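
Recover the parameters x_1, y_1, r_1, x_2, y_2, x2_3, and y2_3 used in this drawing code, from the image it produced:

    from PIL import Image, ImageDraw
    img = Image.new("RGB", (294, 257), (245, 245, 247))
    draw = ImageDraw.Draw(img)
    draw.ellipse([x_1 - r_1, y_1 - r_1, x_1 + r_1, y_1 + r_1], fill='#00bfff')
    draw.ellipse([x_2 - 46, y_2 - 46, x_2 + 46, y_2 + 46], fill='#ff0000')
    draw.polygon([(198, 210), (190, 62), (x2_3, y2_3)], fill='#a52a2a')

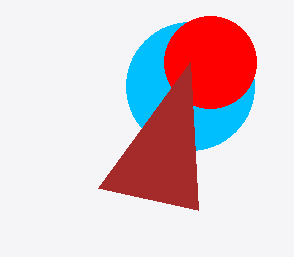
x_1 = 190
y_1 = 86
r_1 = 64
x_2 = 210
y_2 = 62
x2_3 = 98
y2_3 = 188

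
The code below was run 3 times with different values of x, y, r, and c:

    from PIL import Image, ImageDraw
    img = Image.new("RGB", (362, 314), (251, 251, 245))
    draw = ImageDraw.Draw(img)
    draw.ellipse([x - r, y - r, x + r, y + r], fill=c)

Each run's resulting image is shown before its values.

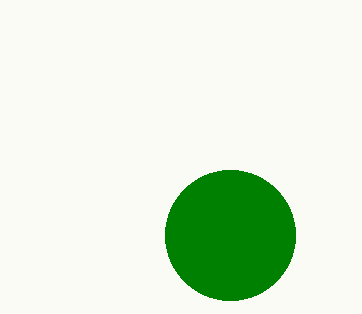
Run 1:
x = 230, y = 235, r = 65, c = 'green'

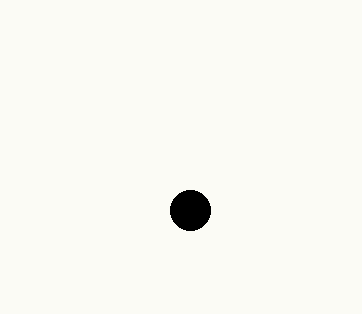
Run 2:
x = 190, y = 210, r = 20, c = 'black'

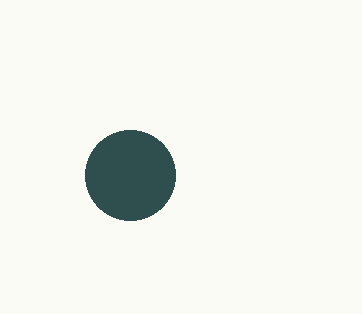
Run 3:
x = 130
y = 175
r = 45
c = 'darkslategray'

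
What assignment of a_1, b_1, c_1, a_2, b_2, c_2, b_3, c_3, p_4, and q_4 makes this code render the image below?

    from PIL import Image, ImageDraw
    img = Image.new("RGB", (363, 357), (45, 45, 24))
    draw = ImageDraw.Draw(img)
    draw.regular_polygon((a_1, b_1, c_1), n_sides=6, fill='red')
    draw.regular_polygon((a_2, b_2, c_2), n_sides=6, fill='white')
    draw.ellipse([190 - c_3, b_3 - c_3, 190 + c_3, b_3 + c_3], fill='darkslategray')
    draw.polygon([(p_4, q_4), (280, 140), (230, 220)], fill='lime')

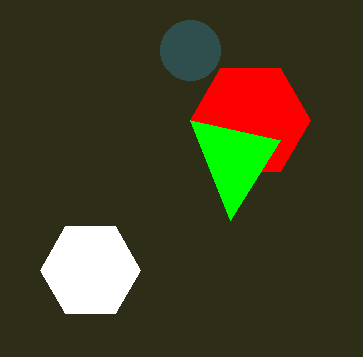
a_1 = 250
b_1 = 120
c_1 = 60
a_2 = 90
b_2 = 270
c_2 = 50
b_3 = 50
c_3 = 30
p_4 = 190
q_4 = 120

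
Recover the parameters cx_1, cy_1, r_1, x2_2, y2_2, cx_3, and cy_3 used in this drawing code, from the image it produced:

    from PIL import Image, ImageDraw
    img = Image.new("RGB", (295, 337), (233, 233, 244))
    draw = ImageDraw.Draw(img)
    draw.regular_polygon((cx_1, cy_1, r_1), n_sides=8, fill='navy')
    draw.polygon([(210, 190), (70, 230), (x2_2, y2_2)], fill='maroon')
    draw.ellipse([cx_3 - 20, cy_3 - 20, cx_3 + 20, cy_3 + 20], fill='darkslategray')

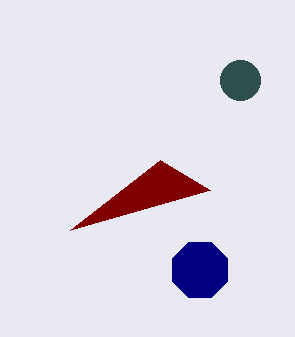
cx_1 = 200, cy_1 = 270, r_1 = 30, x2_2 = 160, y2_2 = 160, cx_3 = 240, cy_3 = 80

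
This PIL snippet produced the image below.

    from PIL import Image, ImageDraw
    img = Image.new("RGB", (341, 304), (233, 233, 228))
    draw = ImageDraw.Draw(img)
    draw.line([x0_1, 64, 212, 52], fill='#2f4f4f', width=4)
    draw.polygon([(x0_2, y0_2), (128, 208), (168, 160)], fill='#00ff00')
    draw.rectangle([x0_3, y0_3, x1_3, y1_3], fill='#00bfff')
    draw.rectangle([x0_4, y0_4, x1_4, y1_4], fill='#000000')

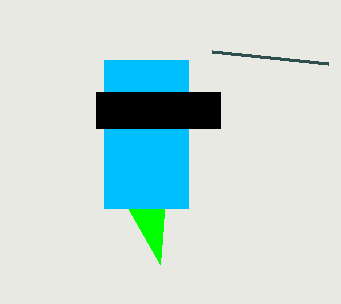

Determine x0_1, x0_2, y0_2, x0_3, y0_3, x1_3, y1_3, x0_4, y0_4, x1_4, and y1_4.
x0_1 = 328; x0_2 = 160; y0_2 = 264; x0_3 = 104; y0_3 = 60; x1_3 = 188; y1_3 = 208; x0_4 = 96; y0_4 = 92; x1_4 = 220; y1_4 = 128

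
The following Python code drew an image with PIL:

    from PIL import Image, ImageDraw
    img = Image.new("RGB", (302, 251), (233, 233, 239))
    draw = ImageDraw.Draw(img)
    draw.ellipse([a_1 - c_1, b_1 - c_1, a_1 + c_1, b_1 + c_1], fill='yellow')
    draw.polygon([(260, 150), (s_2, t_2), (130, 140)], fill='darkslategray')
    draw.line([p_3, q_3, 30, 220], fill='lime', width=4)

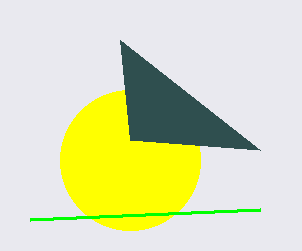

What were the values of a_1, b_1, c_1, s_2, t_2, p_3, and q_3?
a_1 = 130; b_1 = 160; c_1 = 70; s_2 = 120; t_2 = 40; p_3 = 260; q_3 = 210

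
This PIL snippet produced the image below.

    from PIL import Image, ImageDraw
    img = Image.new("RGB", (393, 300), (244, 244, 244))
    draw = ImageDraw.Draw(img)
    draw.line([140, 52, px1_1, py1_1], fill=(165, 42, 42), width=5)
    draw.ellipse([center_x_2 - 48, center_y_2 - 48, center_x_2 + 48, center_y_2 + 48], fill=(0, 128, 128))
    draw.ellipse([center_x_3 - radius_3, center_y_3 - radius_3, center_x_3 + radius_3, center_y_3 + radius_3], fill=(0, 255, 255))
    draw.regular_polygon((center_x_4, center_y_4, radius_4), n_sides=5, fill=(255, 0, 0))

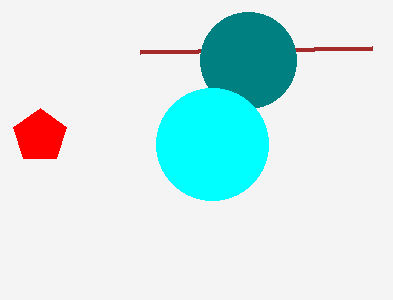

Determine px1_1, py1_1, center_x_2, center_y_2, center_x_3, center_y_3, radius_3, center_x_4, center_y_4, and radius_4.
px1_1 = 372, py1_1 = 48, center_x_2 = 248, center_y_2 = 60, center_x_3 = 212, center_y_3 = 144, radius_3 = 56, center_x_4 = 40, center_y_4 = 136, radius_4 = 28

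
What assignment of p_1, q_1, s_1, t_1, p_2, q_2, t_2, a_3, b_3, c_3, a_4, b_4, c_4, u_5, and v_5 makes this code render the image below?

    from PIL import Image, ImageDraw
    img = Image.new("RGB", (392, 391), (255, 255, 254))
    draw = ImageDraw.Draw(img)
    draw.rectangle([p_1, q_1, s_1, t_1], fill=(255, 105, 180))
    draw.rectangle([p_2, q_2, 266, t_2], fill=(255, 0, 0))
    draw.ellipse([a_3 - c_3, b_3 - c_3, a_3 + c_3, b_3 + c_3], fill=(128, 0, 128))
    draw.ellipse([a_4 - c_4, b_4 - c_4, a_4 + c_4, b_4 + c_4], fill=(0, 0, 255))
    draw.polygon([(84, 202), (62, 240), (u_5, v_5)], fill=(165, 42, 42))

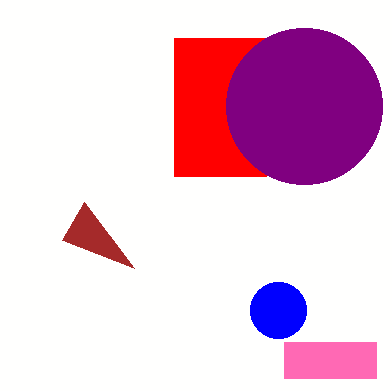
p_1 = 284, q_1 = 342, s_1 = 376, t_1 = 378, p_2 = 174, q_2 = 38, t_2 = 176, a_3 = 304, b_3 = 106, c_3 = 78, a_4 = 278, b_4 = 310, c_4 = 28, u_5 = 134, v_5 = 268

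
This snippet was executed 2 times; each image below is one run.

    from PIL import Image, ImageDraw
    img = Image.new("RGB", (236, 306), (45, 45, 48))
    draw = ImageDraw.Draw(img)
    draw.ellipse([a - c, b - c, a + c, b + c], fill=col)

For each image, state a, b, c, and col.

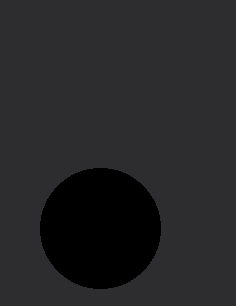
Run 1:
a = 100, b = 228, c = 60, col = 'black'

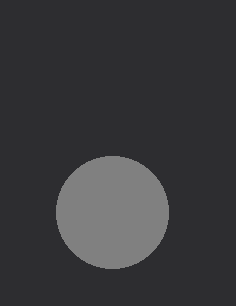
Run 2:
a = 112
b = 212
c = 56
col = 'gray'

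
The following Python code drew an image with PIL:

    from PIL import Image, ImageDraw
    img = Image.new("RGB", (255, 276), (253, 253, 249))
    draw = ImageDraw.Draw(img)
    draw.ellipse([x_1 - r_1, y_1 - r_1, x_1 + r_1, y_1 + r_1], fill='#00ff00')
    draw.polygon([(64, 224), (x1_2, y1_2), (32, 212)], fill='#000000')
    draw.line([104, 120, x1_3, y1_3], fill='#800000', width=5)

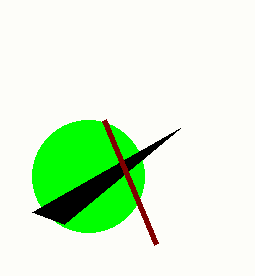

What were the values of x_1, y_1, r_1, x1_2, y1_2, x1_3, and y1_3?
x_1 = 88
y_1 = 176
r_1 = 56
x1_2 = 180
y1_2 = 128
x1_3 = 156
y1_3 = 244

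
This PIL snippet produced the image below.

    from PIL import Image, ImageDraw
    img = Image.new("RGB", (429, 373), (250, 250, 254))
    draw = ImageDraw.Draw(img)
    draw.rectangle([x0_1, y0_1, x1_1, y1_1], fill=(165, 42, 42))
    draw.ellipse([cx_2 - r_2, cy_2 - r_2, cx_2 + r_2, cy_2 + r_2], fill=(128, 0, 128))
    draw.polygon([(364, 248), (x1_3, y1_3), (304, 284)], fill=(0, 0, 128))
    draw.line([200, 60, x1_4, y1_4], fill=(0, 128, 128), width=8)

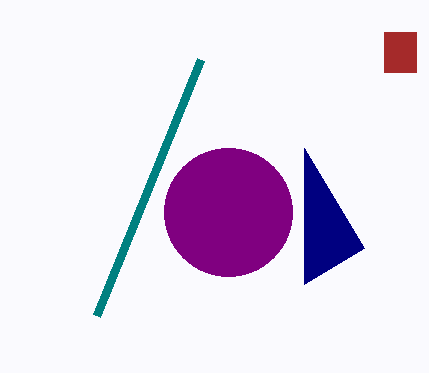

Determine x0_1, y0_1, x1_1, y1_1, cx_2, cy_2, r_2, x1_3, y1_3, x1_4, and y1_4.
x0_1 = 384, y0_1 = 32, x1_1 = 416, y1_1 = 72, cx_2 = 228, cy_2 = 212, r_2 = 64, x1_3 = 304, y1_3 = 148, x1_4 = 96, y1_4 = 316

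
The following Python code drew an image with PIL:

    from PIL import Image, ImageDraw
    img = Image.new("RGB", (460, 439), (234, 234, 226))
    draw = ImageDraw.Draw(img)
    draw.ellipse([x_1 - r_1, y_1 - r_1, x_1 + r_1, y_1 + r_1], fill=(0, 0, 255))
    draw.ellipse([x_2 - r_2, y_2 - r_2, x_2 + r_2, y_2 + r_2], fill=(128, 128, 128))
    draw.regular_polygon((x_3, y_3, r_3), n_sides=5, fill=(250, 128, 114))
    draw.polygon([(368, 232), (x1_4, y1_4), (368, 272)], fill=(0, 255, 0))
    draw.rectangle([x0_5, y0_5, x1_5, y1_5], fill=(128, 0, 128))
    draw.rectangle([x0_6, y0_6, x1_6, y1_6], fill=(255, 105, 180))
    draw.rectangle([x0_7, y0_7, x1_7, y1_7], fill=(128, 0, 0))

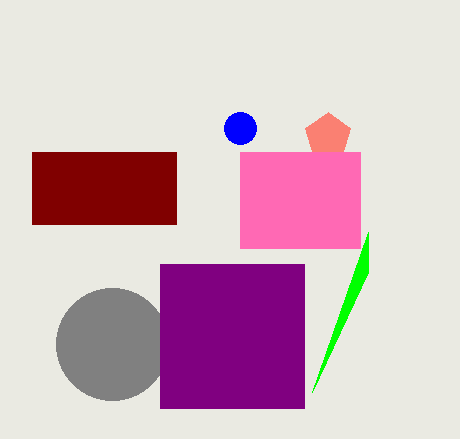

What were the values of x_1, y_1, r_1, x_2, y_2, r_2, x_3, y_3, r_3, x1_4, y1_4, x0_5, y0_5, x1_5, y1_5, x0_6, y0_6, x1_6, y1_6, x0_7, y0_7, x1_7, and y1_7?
x_1 = 240; y_1 = 128; r_1 = 16; x_2 = 112; y_2 = 344; r_2 = 56; x_3 = 328; y_3 = 136; r_3 = 24; x1_4 = 312; y1_4 = 392; x0_5 = 160; y0_5 = 264; x1_5 = 304; y1_5 = 408; x0_6 = 240; y0_6 = 152; x1_6 = 360; y1_6 = 248; x0_7 = 32; y0_7 = 152; x1_7 = 176; y1_7 = 224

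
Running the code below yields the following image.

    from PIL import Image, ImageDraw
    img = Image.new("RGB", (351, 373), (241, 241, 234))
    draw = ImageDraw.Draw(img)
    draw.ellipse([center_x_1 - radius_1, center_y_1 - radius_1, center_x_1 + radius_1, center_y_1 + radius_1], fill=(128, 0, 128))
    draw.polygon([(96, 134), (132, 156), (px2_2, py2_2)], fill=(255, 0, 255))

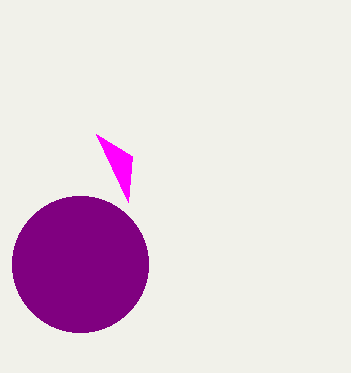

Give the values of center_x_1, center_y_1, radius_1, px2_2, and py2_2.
center_x_1 = 80
center_y_1 = 264
radius_1 = 68
px2_2 = 128
py2_2 = 202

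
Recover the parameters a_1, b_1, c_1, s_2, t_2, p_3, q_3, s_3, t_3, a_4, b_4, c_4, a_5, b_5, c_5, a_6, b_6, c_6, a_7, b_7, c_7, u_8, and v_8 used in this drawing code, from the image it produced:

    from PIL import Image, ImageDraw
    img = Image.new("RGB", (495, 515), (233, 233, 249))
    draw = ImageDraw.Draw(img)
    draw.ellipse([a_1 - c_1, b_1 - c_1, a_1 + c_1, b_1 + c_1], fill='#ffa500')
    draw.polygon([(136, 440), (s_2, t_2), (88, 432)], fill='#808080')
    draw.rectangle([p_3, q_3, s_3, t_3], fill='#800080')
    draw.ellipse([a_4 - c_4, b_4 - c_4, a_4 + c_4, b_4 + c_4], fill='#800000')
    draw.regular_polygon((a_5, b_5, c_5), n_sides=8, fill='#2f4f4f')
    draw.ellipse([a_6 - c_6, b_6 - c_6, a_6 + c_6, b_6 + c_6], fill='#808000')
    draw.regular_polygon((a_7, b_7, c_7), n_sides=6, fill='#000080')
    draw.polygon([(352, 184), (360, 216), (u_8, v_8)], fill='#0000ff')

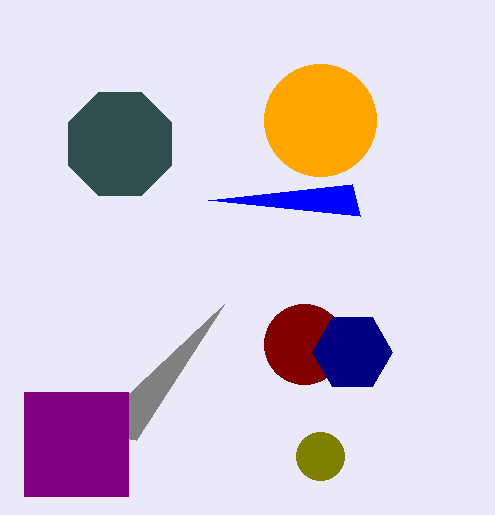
a_1 = 320, b_1 = 120, c_1 = 56, s_2 = 224, t_2 = 304, p_3 = 24, q_3 = 392, s_3 = 128, t_3 = 496, a_4 = 304, b_4 = 344, c_4 = 40, a_5 = 120, b_5 = 144, c_5 = 56, a_6 = 320, b_6 = 456, c_6 = 24, a_7 = 352, b_7 = 352, c_7 = 40, u_8 = 208, v_8 = 200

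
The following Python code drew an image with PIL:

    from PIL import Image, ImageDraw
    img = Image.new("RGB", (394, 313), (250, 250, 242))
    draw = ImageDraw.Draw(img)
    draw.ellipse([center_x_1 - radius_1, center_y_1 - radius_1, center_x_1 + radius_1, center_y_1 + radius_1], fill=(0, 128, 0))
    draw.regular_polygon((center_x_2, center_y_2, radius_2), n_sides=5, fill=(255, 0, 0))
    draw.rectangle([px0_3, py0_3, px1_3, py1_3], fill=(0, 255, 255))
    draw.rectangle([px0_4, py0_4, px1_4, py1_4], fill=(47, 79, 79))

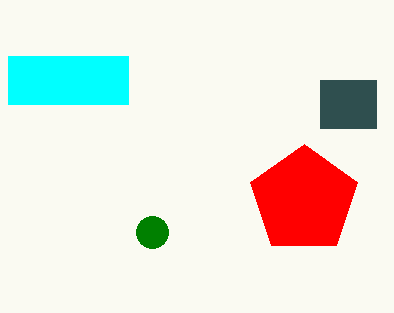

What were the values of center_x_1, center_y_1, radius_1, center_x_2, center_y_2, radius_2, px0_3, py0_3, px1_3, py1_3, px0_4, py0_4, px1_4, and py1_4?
center_x_1 = 152, center_y_1 = 232, radius_1 = 16, center_x_2 = 304, center_y_2 = 200, radius_2 = 56, px0_3 = 8, py0_3 = 56, px1_3 = 128, py1_3 = 104, px0_4 = 320, py0_4 = 80, px1_4 = 376, py1_4 = 128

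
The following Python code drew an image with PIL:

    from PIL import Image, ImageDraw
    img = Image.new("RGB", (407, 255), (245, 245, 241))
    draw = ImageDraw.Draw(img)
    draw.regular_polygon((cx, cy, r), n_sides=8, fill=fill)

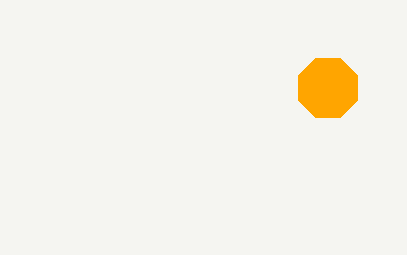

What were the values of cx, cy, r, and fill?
cx = 328; cy = 88; r = 32; fill = 'orange'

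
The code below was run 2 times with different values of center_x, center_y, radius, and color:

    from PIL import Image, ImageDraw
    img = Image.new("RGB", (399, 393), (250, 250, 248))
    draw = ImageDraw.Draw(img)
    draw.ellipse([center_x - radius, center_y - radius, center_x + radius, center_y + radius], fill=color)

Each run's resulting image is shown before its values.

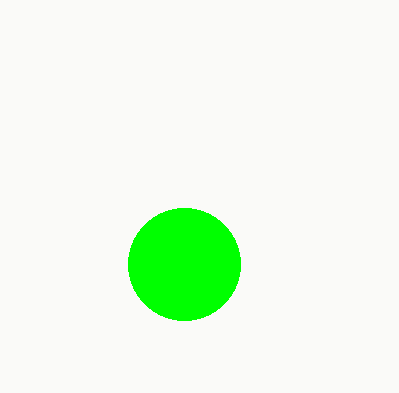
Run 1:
center_x = 184
center_y = 264
radius = 56
color = 'lime'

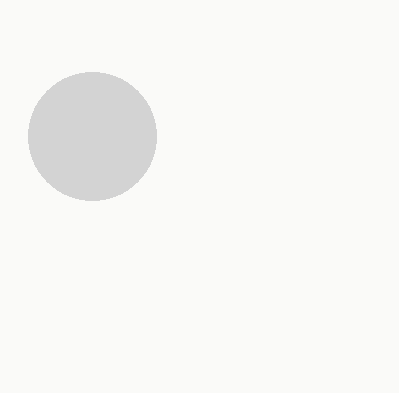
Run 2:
center_x = 92, center_y = 136, radius = 64, color = 'lightgray'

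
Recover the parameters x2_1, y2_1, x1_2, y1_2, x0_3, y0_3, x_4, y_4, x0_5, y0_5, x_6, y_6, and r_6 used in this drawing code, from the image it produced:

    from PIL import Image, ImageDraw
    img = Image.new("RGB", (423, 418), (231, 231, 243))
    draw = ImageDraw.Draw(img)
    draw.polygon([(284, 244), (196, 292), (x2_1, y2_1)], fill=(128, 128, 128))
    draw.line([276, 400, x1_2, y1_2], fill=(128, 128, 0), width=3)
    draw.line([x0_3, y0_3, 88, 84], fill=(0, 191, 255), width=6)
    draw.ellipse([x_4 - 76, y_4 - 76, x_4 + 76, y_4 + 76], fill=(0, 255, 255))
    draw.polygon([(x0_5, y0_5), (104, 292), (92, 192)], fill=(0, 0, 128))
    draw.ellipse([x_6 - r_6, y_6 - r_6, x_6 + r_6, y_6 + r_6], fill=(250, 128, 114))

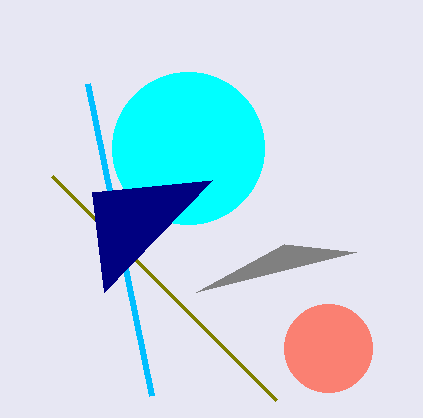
x2_1 = 356, y2_1 = 252, x1_2 = 52, y1_2 = 176, x0_3 = 152, y0_3 = 396, x_4 = 188, y_4 = 148, x0_5 = 212, y0_5 = 180, x_6 = 328, y_6 = 348, r_6 = 44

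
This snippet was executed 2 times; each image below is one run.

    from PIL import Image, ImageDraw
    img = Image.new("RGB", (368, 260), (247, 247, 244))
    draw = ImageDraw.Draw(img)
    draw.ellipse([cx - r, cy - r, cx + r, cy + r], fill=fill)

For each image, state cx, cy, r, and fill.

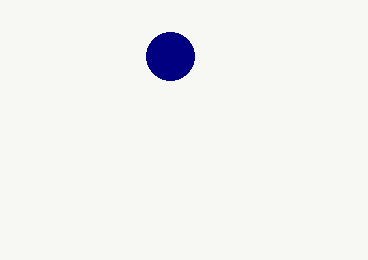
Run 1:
cx = 170, cy = 56, r = 24, fill = 'navy'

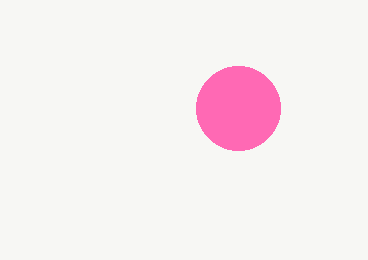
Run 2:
cx = 238
cy = 108
r = 42
fill = 'hotpink'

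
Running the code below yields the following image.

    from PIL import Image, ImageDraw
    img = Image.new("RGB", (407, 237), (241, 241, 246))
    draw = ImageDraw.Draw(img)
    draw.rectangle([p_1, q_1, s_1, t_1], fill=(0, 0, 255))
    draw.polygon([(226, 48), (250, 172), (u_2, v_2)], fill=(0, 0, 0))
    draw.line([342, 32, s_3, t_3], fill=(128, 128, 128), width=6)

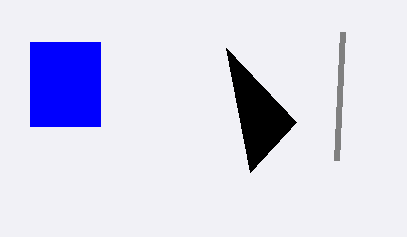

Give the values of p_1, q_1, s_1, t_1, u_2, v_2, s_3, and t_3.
p_1 = 30
q_1 = 42
s_1 = 100
t_1 = 126
u_2 = 296
v_2 = 122
s_3 = 336
t_3 = 160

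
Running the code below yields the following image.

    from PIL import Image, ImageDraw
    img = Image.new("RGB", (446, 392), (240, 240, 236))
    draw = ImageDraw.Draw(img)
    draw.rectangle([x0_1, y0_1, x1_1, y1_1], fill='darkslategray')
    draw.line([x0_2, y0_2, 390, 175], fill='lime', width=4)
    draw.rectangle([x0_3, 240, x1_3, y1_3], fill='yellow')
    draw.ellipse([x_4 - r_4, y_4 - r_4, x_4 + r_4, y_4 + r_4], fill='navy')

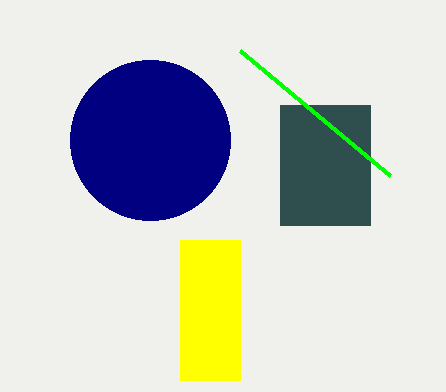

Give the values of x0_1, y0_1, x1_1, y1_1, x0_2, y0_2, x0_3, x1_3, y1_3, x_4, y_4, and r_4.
x0_1 = 280; y0_1 = 105; x1_1 = 370; y1_1 = 225; x0_2 = 240; y0_2 = 50; x0_3 = 180; x1_3 = 240; y1_3 = 380; x_4 = 150; y_4 = 140; r_4 = 80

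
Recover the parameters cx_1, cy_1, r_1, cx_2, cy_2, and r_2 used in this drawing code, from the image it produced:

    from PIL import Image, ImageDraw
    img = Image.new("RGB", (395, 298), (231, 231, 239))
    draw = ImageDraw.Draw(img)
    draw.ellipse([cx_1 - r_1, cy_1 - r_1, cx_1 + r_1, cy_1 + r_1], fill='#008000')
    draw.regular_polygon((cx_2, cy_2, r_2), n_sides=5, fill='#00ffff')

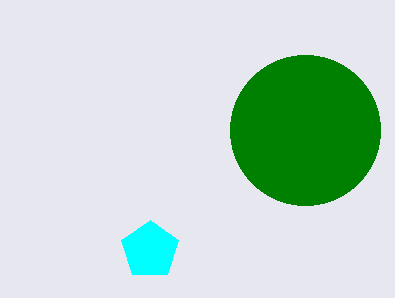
cx_1 = 305
cy_1 = 130
r_1 = 75
cx_2 = 150
cy_2 = 250
r_2 = 30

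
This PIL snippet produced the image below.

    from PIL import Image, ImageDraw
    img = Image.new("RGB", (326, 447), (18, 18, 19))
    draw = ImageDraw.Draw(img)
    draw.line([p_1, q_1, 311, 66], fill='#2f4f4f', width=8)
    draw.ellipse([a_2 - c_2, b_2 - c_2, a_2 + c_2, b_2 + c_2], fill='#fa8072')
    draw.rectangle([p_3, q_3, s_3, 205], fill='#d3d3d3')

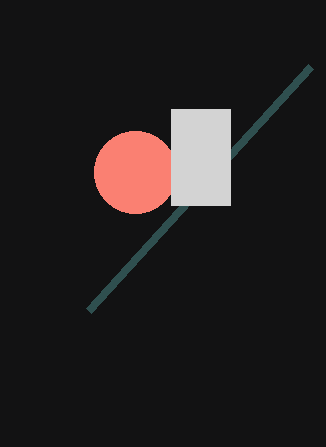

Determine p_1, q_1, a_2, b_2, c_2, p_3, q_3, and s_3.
p_1 = 89, q_1 = 310, a_2 = 135, b_2 = 172, c_2 = 41, p_3 = 171, q_3 = 109, s_3 = 230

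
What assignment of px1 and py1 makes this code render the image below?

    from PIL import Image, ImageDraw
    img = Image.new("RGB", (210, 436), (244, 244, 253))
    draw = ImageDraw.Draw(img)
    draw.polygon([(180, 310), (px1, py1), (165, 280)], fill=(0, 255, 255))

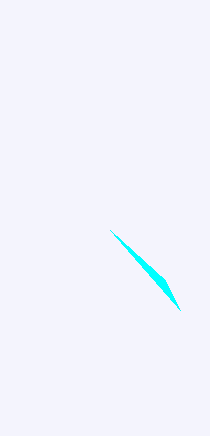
px1 = 110; py1 = 230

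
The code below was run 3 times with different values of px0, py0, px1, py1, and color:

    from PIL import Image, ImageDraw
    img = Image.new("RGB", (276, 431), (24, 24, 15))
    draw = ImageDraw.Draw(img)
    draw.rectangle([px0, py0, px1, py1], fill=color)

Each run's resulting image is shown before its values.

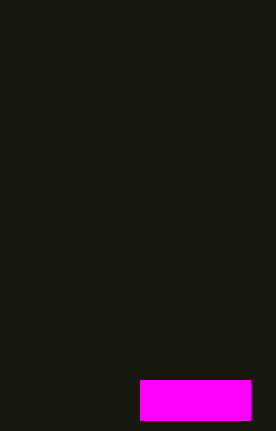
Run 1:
px0 = 140, py0 = 380, px1 = 250, py1 = 420, color = 'magenta'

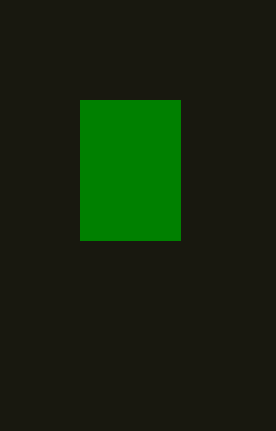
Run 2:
px0 = 80; py0 = 100; px1 = 180; py1 = 240; color = 'green'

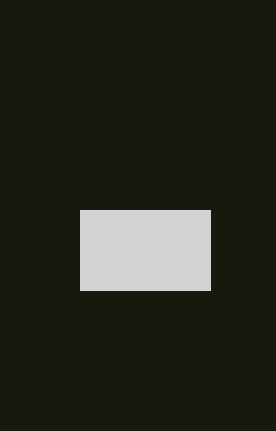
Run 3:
px0 = 80
py0 = 210
px1 = 210
py1 = 290
color = 'lightgray'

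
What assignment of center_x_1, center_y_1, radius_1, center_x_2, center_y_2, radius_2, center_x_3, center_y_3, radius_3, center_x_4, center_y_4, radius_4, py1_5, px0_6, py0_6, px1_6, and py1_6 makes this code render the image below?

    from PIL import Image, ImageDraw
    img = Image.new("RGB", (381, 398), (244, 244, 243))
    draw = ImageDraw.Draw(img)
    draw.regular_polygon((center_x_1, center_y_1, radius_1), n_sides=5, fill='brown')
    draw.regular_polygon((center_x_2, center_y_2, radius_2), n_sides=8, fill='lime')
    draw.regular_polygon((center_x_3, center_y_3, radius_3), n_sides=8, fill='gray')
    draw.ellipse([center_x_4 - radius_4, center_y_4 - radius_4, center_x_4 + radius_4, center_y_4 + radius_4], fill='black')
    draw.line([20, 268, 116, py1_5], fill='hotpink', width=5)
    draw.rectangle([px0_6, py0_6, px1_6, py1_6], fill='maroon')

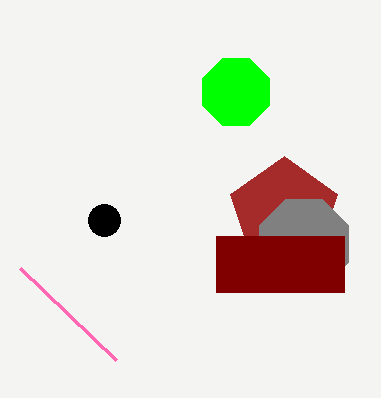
center_x_1 = 284
center_y_1 = 212
radius_1 = 56
center_x_2 = 236
center_y_2 = 92
radius_2 = 36
center_x_3 = 304
center_y_3 = 244
radius_3 = 48
center_x_4 = 104
center_y_4 = 220
radius_4 = 16
py1_5 = 360
px0_6 = 216
py0_6 = 236
px1_6 = 344
py1_6 = 292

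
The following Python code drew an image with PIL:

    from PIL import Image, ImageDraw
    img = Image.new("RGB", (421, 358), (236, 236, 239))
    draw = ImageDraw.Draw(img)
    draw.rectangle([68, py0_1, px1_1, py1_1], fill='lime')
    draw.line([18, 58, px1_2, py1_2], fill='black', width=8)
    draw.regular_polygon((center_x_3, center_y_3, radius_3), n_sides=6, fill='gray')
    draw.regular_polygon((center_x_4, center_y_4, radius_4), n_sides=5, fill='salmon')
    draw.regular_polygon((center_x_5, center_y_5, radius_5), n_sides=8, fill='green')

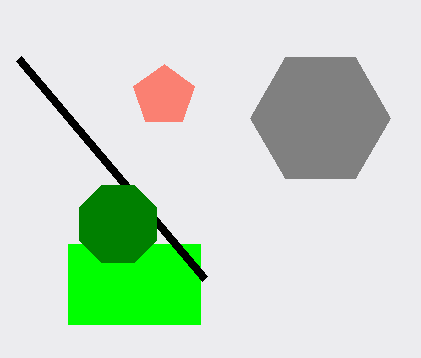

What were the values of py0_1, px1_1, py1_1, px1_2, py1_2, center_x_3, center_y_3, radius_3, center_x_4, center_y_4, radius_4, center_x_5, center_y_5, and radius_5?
py0_1 = 244; px1_1 = 200; py1_1 = 324; px1_2 = 204; py1_2 = 278; center_x_3 = 320; center_y_3 = 118; radius_3 = 70; center_x_4 = 164; center_y_4 = 96; radius_4 = 32; center_x_5 = 118; center_y_5 = 224; radius_5 = 42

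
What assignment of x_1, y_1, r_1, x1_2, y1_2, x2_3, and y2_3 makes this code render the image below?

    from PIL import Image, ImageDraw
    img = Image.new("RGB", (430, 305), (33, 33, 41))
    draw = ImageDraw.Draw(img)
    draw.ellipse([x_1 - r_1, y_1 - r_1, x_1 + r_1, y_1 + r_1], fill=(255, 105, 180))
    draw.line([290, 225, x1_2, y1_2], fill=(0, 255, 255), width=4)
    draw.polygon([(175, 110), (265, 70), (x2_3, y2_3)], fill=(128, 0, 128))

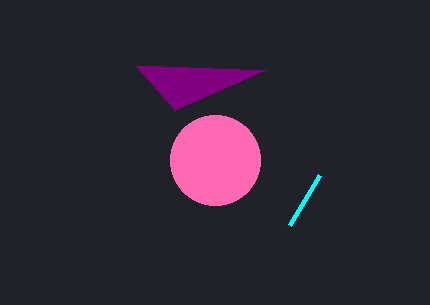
x_1 = 215; y_1 = 160; r_1 = 45; x1_2 = 320; y1_2 = 175; x2_3 = 135; y2_3 = 65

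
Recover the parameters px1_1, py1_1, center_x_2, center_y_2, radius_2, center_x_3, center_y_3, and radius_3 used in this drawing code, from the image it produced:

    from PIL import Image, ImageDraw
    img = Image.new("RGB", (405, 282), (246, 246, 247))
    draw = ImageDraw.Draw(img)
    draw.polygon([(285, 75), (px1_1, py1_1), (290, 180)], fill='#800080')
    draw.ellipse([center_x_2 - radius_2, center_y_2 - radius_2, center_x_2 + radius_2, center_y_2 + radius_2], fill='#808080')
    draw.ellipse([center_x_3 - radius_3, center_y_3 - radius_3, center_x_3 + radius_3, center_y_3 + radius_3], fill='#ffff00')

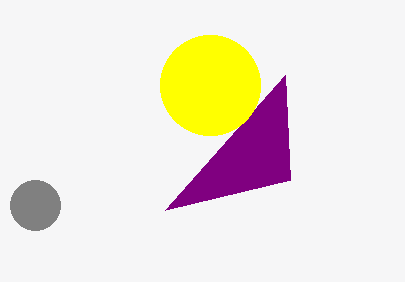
px1_1 = 165, py1_1 = 210, center_x_2 = 35, center_y_2 = 205, radius_2 = 25, center_x_3 = 210, center_y_3 = 85, radius_3 = 50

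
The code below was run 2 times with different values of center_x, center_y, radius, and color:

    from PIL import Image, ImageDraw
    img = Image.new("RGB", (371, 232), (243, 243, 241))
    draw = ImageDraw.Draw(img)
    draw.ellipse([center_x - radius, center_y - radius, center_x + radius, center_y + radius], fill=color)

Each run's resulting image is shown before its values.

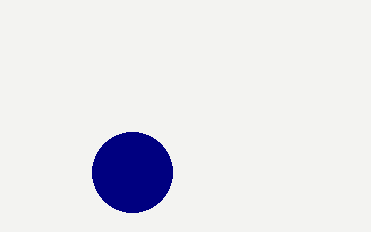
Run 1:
center_x = 132, center_y = 172, radius = 40, color = 'navy'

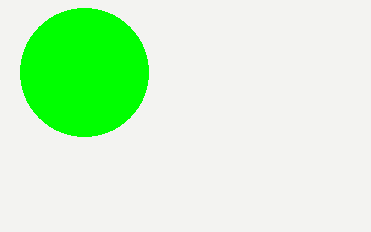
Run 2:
center_x = 84
center_y = 72
radius = 64
color = 'lime'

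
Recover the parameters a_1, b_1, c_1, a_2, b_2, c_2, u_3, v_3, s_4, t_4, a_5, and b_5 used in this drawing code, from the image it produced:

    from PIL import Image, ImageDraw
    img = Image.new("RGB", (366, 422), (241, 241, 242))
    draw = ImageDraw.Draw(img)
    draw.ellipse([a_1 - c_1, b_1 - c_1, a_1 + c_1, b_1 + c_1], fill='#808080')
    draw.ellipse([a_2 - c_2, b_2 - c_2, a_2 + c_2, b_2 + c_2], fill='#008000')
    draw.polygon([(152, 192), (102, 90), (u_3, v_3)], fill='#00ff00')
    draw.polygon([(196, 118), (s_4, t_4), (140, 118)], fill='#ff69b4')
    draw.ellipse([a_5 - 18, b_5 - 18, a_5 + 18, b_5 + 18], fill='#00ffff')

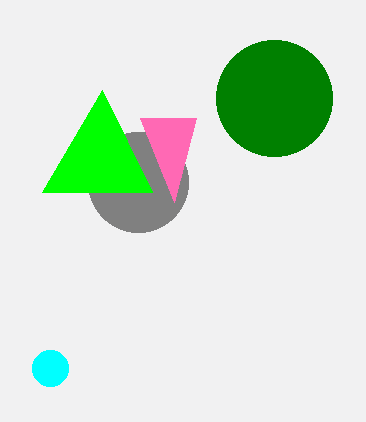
a_1 = 138; b_1 = 182; c_1 = 50; a_2 = 274; b_2 = 98; c_2 = 58; u_3 = 42; v_3 = 192; s_4 = 174; t_4 = 202; a_5 = 50; b_5 = 368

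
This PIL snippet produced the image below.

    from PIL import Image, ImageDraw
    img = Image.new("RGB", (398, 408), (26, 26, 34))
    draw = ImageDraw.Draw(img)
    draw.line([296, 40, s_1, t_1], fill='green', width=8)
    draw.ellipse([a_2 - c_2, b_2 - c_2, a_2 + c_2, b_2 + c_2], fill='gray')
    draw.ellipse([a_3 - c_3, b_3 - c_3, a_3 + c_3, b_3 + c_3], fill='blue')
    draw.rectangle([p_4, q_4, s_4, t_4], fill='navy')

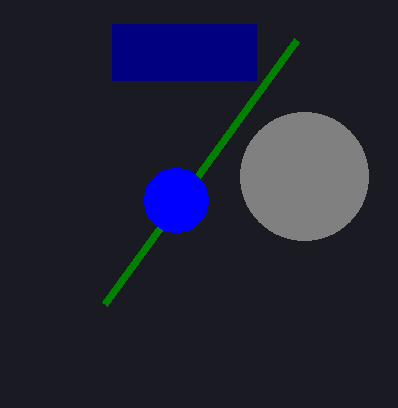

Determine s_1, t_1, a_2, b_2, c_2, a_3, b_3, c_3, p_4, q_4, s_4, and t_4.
s_1 = 104
t_1 = 304
a_2 = 304
b_2 = 176
c_2 = 64
a_3 = 176
b_3 = 200
c_3 = 32
p_4 = 112
q_4 = 24
s_4 = 256
t_4 = 80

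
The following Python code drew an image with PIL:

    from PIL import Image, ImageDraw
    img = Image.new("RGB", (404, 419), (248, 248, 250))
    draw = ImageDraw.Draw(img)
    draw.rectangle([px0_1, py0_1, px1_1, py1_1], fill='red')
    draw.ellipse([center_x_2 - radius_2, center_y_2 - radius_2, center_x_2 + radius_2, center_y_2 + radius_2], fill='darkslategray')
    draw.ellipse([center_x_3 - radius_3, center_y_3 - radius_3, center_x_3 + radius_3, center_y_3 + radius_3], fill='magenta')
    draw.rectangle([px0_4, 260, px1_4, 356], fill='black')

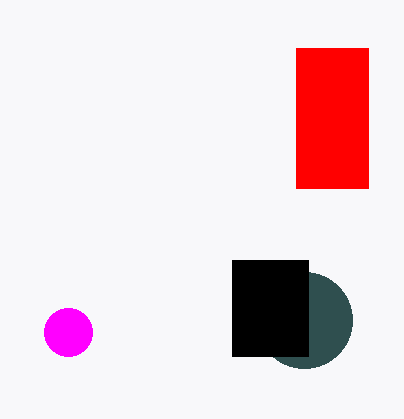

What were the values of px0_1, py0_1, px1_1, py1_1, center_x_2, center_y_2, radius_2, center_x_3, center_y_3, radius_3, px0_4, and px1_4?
px0_1 = 296; py0_1 = 48; px1_1 = 368; py1_1 = 188; center_x_2 = 304; center_y_2 = 320; radius_2 = 48; center_x_3 = 68; center_y_3 = 332; radius_3 = 24; px0_4 = 232; px1_4 = 308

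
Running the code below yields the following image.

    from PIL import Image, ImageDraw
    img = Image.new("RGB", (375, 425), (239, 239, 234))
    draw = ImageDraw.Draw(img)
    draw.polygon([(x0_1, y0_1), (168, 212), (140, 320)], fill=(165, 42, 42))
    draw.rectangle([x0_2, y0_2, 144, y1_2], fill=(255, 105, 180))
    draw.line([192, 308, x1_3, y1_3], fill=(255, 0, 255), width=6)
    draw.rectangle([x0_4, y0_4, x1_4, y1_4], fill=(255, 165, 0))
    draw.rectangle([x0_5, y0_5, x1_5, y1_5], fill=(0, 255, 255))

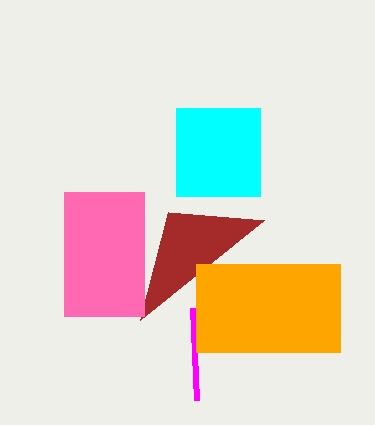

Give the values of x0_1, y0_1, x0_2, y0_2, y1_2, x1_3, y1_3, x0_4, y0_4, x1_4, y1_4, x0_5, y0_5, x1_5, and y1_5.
x0_1 = 264
y0_1 = 220
x0_2 = 64
y0_2 = 192
y1_2 = 316
x1_3 = 196
y1_3 = 400
x0_4 = 196
y0_4 = 264
x1_4 = 340
y1_4 = 352
x0_5 = 176
y0_5 = 108
x1_5 = 260
y1_5 = 196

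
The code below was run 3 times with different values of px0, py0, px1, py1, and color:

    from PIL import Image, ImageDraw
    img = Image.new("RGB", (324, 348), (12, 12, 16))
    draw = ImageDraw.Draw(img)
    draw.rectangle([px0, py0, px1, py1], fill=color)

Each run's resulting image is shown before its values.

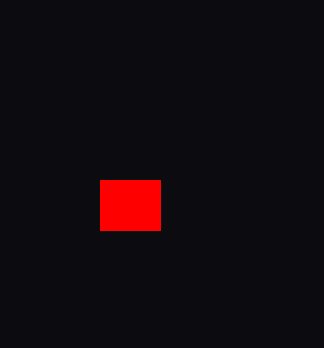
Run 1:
px0 = 100, py0 = 180, px1 = 160, py1 = 230, color = 'red'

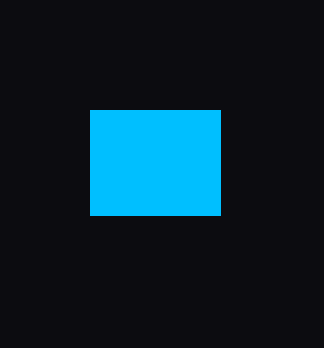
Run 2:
px0 = 90, py0 = 110, px1 = 220, py1 = 215, color = 'deepskyblue'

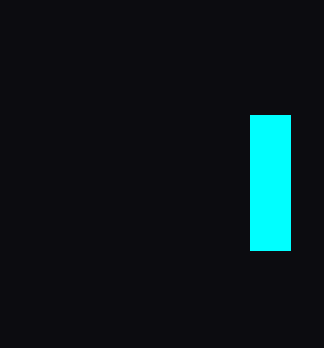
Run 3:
px0 = 250; py0 = 115; px1 = 290; py1 = 250; color = 'cyan'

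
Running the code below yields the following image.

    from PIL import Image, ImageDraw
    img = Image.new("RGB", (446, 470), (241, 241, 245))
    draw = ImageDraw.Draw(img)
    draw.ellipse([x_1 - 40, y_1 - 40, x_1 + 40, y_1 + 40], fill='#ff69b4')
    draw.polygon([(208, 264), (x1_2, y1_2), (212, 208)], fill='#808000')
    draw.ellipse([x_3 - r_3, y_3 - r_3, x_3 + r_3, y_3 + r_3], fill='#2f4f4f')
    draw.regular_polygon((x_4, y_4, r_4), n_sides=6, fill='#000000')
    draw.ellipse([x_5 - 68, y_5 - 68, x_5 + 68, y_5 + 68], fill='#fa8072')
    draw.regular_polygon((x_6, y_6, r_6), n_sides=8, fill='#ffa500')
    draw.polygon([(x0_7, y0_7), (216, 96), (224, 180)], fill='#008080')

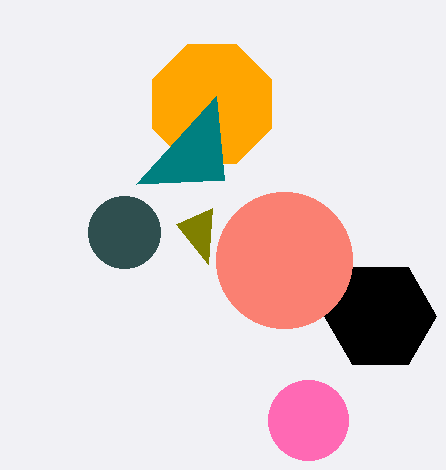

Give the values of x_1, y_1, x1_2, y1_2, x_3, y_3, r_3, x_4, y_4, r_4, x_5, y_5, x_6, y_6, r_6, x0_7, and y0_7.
x_1 = 308, y_1 = 420, x1_2 = 176, y1_2 = 224, x_3 = 124, y_3 = 232, r_3 = 36, x_4 = 380, y_4 = 316, r_4 = 56, x_5 = 284, y_5 = 260, x_6 = 212, y_6 = 104, r_6 = 64, x0_7 = 136, y0_7 = 184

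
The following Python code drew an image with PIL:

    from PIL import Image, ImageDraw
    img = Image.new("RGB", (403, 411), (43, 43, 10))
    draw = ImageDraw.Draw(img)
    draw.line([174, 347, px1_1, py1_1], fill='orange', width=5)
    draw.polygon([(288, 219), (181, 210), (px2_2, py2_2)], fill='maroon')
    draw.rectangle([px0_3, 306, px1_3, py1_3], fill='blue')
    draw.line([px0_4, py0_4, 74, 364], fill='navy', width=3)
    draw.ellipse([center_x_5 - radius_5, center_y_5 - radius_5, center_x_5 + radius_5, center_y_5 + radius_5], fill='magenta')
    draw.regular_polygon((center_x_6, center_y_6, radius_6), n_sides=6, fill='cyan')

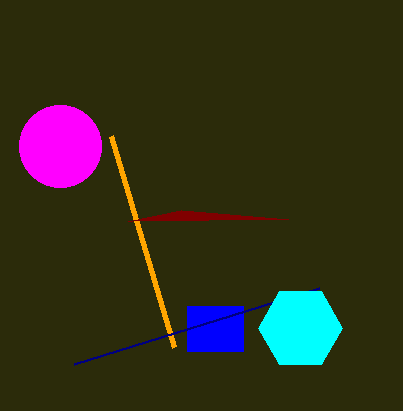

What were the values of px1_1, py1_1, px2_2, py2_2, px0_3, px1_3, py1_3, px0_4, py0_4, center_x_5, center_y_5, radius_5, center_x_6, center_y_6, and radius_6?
px1_1 = 111; py1_1 = 136; px2_2 = 128; py2_2 = 221; px0_3 = 187; px1_3 = 243; py1_3 = 351; px0_4 = 319; py0_4 = 288; center_x_5 = 60; center_y_5 = 146; radius_5 = 41; center_x_6 = 300; center_y_6 = 328; radius_6 = 42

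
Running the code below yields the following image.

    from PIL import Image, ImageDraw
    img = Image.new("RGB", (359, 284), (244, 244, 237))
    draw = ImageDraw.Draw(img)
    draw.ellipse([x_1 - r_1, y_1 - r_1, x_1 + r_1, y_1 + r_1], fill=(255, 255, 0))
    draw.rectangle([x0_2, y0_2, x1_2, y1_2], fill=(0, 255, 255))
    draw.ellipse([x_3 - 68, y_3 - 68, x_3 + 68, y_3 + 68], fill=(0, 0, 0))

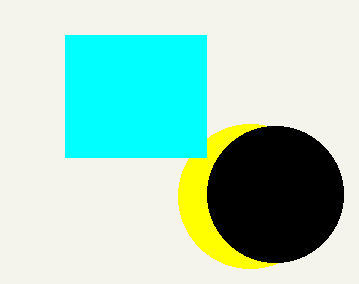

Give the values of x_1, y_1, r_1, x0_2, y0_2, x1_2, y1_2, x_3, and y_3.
x_1 = 250, y_1 = 196, r_1 = 72, x0_2 = 65, y0_2 = 35, x1_2 = 206, y1_2 = 157, x_3 = 275, y_3 = 194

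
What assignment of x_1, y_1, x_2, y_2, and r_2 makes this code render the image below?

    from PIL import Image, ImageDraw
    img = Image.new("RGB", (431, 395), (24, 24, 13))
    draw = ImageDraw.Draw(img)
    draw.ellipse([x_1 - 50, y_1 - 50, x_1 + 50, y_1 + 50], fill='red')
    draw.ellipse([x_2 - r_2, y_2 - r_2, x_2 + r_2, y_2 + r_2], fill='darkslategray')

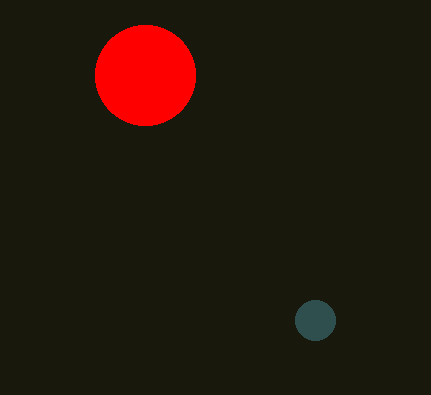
x_1 = 145; y_1 = 75; x_2 = 315; y_2 = 320; r_2 = 20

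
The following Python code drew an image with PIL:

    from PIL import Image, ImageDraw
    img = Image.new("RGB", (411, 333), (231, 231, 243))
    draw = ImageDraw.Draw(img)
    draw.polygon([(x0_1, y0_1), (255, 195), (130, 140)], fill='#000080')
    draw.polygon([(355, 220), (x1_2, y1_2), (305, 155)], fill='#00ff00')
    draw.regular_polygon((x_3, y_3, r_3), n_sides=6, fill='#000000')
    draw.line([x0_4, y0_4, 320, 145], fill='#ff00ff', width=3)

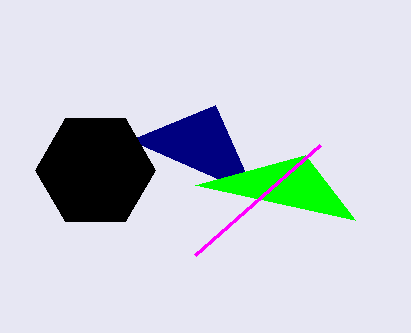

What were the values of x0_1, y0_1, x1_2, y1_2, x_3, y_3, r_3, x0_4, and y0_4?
x0_1 = 215; y0_1 = 105; x1_2 = 195; y1_2 = 185; x_3 = 95; y_3 = 170; r_3 = 60; x0_4 = 195; y0_4 = 255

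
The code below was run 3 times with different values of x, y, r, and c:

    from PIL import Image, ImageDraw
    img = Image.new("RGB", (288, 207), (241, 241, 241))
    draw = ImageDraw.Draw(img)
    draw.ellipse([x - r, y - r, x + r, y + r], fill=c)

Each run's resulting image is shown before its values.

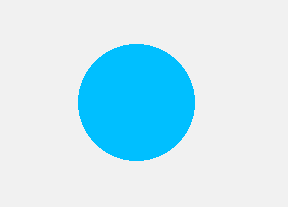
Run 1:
x = 136
y = 102
r = 58
c = 'deepskyblue'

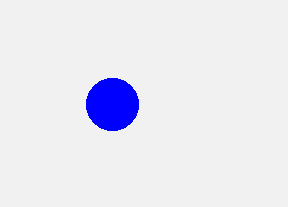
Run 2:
x = 112
y = 104
r = 26
c = 'blue'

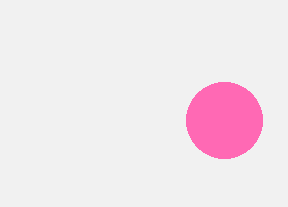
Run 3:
x = 224; y = 120; r = 38; c = 'hotpink'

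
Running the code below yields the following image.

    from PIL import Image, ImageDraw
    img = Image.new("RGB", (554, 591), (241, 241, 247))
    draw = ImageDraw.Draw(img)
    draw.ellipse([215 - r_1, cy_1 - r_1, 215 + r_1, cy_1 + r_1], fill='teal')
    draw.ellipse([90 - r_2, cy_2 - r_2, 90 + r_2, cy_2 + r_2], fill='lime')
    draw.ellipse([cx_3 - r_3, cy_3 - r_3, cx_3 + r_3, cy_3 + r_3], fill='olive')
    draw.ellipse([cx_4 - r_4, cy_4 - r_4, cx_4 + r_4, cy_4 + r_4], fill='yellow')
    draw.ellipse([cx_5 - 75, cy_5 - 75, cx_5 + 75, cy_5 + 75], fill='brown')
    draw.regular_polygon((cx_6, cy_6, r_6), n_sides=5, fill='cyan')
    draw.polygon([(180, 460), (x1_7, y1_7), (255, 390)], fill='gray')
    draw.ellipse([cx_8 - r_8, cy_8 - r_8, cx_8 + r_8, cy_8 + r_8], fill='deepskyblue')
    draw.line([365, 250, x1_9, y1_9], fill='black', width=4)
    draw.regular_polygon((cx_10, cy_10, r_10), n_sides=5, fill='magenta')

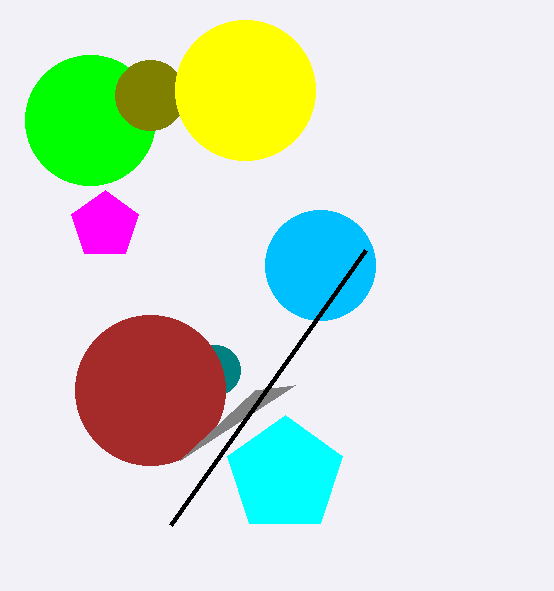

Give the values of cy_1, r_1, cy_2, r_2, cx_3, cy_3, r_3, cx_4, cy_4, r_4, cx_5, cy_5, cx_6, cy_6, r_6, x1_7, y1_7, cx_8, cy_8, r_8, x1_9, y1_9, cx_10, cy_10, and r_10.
cy_1 = 370, r_1 = 25, cy_2 = 120, r_2 = 65, cx_3 = 150, cy_3 = 95, r_3 = 35, cx_4 = 245, cy_4 = 90, r_4 = 70, cx_5 = 150, cy_5 = 390, cx_6 = 285, cy_6 = 475, r_6 = 60, x1_7 = 295, y1_7 = 385, cx_8 = 320, cy_8 = 265, r_8 = 55, x1_9 = 170, y1_9 = 525, cx_10 = 105, cy_10 = 225, r_10 = 35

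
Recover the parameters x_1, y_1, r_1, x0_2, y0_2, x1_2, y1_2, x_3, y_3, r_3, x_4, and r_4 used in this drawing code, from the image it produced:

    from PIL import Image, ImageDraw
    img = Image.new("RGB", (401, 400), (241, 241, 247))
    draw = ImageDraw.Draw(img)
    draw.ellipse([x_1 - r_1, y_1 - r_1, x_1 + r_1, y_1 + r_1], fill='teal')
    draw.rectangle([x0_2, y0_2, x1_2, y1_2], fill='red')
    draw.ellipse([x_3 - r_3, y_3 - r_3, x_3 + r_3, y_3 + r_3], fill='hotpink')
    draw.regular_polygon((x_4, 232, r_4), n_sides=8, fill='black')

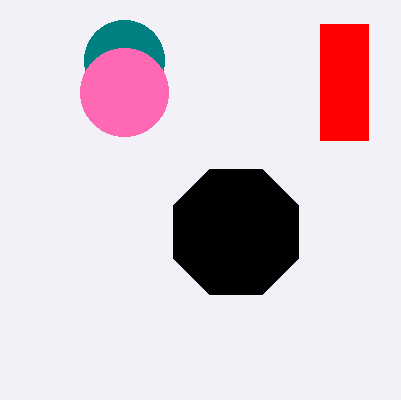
x_1 = 124, y_1 = 60, r_1 = 40, x0_2 = 320, y0_2 = 24, x1_2 = 368, y1_2 = 140, x_3 = 124, y_3 = 92, r_3 = 44, x_4 = 236, r_4 = 68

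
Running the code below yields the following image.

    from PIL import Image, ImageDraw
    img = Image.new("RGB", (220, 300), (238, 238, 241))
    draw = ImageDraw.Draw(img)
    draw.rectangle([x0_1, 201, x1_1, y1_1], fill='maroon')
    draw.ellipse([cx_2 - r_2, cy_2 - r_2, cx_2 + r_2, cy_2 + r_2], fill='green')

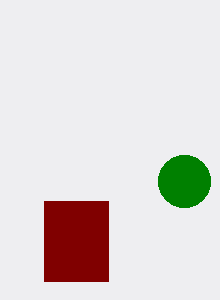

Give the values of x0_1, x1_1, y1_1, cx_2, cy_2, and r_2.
x0_1 = 44, x1_1 = 108, y1_1 = 281, cx_2 = 184, cy_2 = 181, r_2 = 26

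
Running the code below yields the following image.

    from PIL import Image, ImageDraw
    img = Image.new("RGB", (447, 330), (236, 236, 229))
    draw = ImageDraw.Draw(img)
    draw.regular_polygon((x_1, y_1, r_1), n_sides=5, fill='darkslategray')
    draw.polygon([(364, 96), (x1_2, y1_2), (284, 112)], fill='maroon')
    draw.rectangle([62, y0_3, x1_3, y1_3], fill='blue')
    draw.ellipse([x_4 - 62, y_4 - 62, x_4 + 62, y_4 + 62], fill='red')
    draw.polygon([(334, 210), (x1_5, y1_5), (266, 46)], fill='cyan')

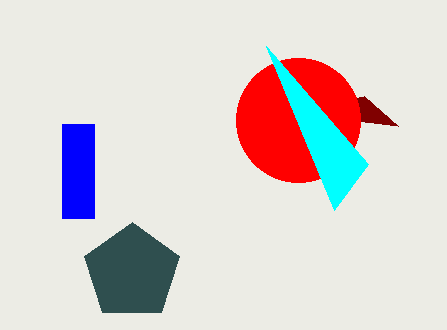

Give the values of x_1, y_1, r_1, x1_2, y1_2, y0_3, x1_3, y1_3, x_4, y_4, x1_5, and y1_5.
x_1 = 132, y_1 = 272, r_1 = 50, x1_2 = 398, y1_2 = 126, y0_3 = 124, x1_3 = 94, y1_3 = 218, x_4 = 298, y_4 = 120, x1_5 = 368, y1_5 = 164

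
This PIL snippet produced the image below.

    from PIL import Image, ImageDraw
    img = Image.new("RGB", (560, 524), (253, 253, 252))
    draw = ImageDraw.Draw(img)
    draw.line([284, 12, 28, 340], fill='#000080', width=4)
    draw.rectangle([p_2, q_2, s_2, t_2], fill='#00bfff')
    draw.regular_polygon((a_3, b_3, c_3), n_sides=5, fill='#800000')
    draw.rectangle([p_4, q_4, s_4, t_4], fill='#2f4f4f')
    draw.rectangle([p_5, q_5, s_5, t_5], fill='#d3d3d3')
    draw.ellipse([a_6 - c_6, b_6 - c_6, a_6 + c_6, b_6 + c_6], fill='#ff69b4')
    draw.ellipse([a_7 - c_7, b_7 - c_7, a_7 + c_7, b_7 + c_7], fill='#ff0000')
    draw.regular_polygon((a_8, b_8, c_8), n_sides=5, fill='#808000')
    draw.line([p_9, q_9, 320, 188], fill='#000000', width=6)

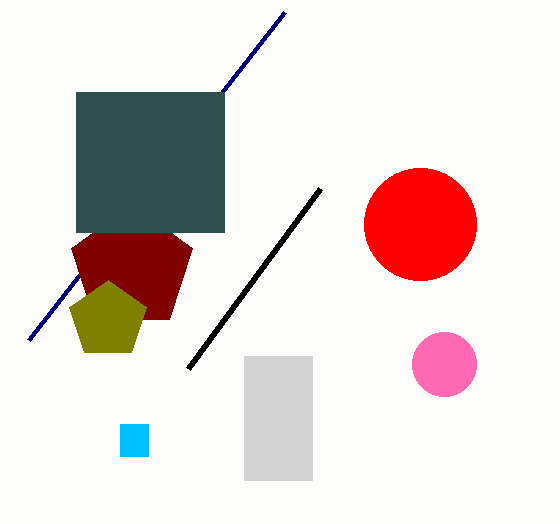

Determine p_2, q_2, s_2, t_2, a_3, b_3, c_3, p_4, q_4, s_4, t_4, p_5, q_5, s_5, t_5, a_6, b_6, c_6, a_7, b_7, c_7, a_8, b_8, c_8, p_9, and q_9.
p_2 = 120
q_2 = 424
s_2 = 148
t_2 = 456
a_3 = 132
b_3 = 268
c_3 = 64
p_4 = 76
q_4 = 92
s_4 = 224
t_4 = 232
p_5 = 244
q_5 = 356
s_5 = 312
t_5 = 480
a_6 = 444
b_6 = 364
c_6 = 32
a_7 = 420
b_7 = 224
c_7 = 56
a_8 = 108
b_8 = 320
c_8 = 40
p_9 = 188
q_9 = 368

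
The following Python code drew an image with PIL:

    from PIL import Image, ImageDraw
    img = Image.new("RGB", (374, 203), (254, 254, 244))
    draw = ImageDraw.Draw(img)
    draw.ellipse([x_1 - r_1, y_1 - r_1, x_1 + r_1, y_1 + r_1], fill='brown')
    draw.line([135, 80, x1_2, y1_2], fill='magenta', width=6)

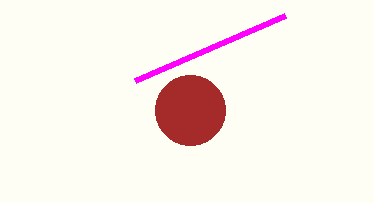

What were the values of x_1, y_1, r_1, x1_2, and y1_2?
x_1 = 190
y_1 = 110
r_1 = 35
x1_2 = 285
y1_2 = 15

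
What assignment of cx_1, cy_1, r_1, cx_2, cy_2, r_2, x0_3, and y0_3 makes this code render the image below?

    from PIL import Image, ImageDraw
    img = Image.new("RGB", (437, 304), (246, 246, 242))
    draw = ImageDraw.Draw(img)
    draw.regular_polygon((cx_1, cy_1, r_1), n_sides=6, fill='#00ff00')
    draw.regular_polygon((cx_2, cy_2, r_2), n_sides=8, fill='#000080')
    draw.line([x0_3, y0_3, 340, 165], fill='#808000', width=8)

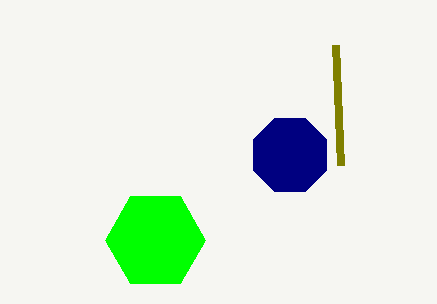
cx_1 = 155
cy_1 = 240
r_1 = 50
cx_2 = 290
cy_2 = 155
r_2 = 40
x0_3 = 335
y0_3 = 45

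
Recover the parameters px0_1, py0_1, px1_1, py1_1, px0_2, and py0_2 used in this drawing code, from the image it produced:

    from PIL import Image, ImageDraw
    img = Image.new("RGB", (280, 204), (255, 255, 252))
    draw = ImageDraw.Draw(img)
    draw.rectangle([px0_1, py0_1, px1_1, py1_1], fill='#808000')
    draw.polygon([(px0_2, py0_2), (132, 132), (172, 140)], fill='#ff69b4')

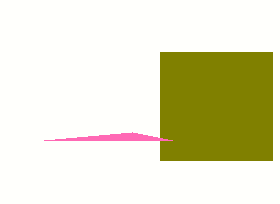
px0_1 = 160
py0_1 = 52
px1_1 = 272
py1_1 = 160
px0_2 = 44
py0_2 = 140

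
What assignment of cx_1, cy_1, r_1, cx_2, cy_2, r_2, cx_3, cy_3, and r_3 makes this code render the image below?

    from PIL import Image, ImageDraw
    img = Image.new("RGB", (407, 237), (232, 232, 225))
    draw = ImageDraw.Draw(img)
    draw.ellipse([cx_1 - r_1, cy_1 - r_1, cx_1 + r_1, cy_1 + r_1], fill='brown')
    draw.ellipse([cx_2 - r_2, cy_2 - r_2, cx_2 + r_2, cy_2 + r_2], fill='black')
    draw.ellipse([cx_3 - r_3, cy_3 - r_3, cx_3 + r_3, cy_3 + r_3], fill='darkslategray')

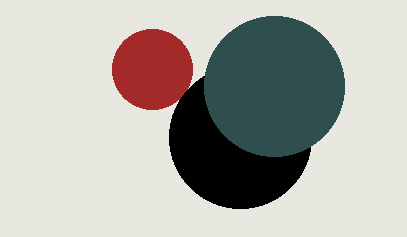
cx_1 = 152, cy_1 = 69, r_1 = 40, cx_2 = 240, cy_2 = 137, r_2 = 71, cx_3 = 274, cy_3 = 86, r_3 = 70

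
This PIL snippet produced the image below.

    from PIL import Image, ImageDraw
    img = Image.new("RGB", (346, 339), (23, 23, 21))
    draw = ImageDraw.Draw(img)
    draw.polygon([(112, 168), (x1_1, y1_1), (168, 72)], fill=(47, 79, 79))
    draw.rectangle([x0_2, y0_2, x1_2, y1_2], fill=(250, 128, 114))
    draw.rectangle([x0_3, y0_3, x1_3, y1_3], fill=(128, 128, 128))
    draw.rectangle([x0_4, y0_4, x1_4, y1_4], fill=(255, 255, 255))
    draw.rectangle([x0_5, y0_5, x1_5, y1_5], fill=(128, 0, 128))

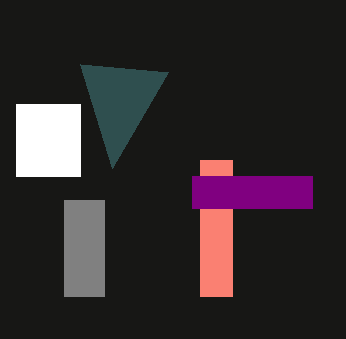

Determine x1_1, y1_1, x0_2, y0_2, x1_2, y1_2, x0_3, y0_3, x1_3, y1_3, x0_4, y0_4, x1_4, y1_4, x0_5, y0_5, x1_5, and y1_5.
x1_1 = 80
y1_1 = 64
x0_2 = 200
y0_2 = 160
x1_2 = 232
y1_2 = 296
x0_3 = 64
y0_3 = 200
x1_3 = 104
y1_3 = 296
x0_4 = 16
y0_4 = 104
x1_4 = 80
y1_4 = 176
x0_5 = 192
y0_5 = 176
x1_5 = 312
y1_5 = 208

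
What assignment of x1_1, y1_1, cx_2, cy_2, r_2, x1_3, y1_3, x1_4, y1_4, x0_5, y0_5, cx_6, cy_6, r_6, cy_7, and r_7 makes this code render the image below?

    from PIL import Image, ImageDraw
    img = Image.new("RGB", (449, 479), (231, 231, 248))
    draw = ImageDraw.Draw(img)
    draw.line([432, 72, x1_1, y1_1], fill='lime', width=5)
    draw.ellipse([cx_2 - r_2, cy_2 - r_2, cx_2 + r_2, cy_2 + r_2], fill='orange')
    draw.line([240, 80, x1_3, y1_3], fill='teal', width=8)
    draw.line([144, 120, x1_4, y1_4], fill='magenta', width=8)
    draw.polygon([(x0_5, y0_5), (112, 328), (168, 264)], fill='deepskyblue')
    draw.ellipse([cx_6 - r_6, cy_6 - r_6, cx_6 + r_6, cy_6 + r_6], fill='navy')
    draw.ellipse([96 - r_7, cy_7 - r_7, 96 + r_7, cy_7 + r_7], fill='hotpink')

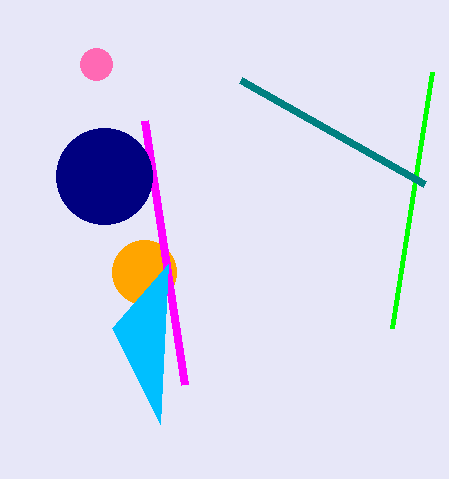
x1_1 = 392
y1_1 = 328
cx_2 = 144
cy_2 = 272
r_2 = 32
x1_3 = 424
y1_3 = 184
x1_4 = 184
y1_4 = 384
x0_5 = 160
y0_5 = 424
cx_6 = 104
cy_6 = 176
r_6 = 48
cy_7 = 64
r_7 = 16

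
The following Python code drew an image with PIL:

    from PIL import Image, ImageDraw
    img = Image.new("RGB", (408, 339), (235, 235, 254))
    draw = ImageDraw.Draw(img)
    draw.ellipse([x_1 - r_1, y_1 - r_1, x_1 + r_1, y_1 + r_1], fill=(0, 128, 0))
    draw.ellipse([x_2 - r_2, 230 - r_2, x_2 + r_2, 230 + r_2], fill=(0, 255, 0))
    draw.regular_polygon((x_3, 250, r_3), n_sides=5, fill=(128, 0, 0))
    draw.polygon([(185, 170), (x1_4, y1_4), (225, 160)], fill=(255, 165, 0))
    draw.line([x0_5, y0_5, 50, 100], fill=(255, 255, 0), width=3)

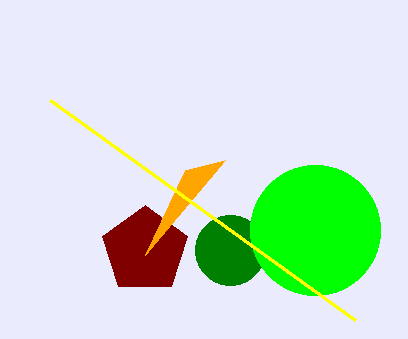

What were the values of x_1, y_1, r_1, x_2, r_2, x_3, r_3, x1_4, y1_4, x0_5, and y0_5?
x_1 = 230; y_1 = 250; r_1 = 35; x_2 = 315; r_2 = 65; x_3 = 145; r_3 = 45; x1_4 = 145; y1_4 = 255; x0_5 = 355; y0_5 = 320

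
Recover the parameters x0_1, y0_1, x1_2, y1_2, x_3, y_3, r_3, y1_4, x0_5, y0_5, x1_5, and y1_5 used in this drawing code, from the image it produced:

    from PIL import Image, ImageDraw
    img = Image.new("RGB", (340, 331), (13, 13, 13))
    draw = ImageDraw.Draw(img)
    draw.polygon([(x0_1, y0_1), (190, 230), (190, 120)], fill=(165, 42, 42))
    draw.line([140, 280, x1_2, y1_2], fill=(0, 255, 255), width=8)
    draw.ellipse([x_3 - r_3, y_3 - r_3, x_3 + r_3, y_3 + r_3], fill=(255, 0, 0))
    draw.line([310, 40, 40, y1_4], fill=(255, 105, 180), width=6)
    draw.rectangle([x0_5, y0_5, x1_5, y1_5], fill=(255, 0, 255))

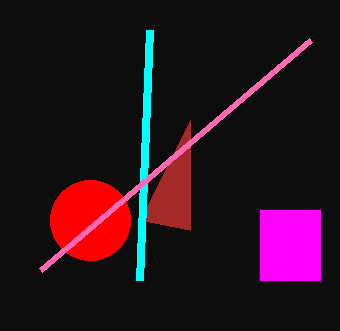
x0_1 = 140; y0_1 = 220; x1_2 = 150; y1_2 = 30; x_3 = 90; y_3 = 220; r_3 = 40; y1_4 = 270; x0_5 = 260; y0_5 = 210; x1_5 = 320; y1_5 = 280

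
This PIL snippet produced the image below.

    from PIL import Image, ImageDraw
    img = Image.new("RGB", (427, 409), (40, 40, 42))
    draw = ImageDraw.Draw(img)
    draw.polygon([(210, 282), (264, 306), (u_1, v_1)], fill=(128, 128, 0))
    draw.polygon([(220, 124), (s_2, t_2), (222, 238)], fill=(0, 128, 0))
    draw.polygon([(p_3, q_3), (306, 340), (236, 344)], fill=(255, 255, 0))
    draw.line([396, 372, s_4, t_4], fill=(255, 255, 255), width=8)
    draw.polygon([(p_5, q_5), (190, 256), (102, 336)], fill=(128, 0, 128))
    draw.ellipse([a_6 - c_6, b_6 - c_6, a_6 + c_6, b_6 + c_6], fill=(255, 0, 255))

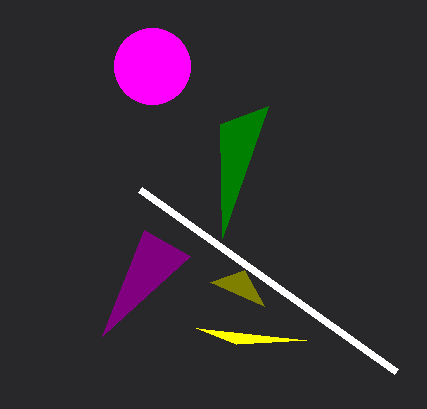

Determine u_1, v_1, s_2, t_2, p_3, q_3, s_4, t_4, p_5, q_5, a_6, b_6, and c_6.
u_1 = 244
v_1 = 270
s_2 = 268
t_2 = 106
p_3 = 196
q_3 = 328
s_4 = 140
t_4 = 190
p_5 = 144
q_5 = 230
a_6 = 152
b_6 = 66
c_6 = 38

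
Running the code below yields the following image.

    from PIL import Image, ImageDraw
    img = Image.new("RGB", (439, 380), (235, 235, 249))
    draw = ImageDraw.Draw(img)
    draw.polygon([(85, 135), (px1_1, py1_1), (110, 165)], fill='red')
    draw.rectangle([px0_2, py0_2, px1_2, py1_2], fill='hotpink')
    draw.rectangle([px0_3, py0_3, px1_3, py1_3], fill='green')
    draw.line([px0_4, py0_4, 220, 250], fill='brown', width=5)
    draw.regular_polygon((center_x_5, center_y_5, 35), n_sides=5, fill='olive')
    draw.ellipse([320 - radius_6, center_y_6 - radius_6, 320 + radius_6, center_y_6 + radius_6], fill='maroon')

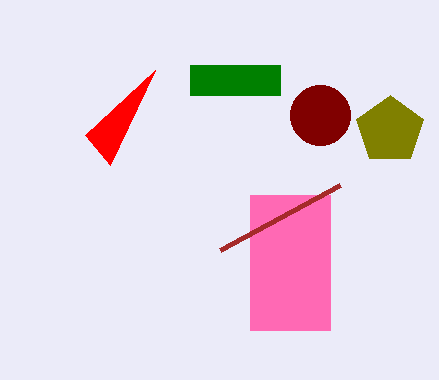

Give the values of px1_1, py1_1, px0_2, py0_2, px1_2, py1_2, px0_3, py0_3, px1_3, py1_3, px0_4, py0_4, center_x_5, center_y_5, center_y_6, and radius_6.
px1_1 = 155, py1_1 = 70, px0_2 = 250, py0_2 = 195, px1_2 = 330, py1_2 = 330, px0_3 = 190, py0_3 = 65, px1_3 = 280, py1_3 = 95, px0_4 = 340, py0_4 = 185, center_x_5 = 390, center_y_5 = 130, center_y_6 = 115, radius_6 = 30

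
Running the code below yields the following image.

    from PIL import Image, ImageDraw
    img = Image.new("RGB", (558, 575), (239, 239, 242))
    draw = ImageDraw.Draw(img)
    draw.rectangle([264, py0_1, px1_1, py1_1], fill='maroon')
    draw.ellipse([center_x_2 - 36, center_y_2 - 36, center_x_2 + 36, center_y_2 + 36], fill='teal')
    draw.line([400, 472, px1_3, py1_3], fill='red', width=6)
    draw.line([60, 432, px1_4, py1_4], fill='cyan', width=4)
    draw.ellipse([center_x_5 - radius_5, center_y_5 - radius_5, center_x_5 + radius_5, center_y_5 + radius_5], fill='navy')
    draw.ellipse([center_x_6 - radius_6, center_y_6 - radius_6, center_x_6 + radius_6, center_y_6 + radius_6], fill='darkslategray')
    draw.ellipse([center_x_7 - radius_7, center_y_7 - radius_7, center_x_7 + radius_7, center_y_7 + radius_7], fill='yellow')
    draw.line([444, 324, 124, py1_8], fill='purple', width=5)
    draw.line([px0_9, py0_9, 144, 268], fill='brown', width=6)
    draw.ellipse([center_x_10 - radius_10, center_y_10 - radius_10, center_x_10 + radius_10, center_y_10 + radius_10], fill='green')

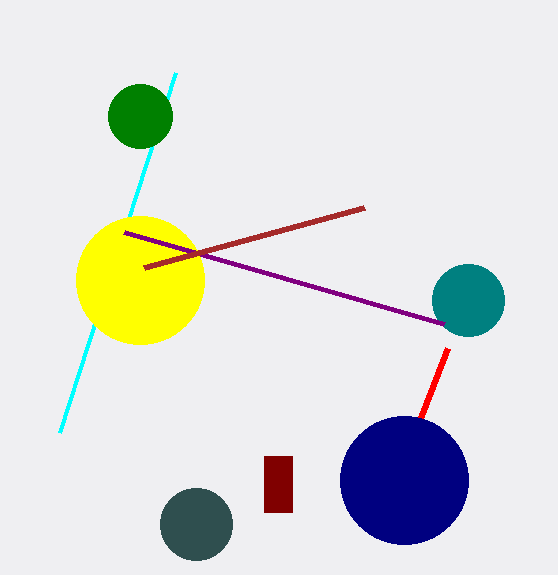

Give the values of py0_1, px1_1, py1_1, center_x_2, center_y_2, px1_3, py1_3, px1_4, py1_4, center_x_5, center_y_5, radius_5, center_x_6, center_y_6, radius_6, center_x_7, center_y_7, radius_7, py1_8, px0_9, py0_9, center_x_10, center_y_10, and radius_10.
py0_1 = 456
px1_1 = 292
py1_1 = 512
center_x_2 = 468
center_y_2 = 300
px1_3 = 448
py1_3 = 348
px1_4 = 176
py1_4 = 72
center_x_5 = 404
center_y_5 = 480
radius_5 = 64
center_x_6 = 196
center_y_6 = 524
radius_6 = 36
center_x_7 = 140
center_y_7 = 280
radius_7 = 64
py1_8 = 232
px0_9 = 364
py0_9 = 208
center_x_10 = 140
center_y_10 = 116
radius_10 = 32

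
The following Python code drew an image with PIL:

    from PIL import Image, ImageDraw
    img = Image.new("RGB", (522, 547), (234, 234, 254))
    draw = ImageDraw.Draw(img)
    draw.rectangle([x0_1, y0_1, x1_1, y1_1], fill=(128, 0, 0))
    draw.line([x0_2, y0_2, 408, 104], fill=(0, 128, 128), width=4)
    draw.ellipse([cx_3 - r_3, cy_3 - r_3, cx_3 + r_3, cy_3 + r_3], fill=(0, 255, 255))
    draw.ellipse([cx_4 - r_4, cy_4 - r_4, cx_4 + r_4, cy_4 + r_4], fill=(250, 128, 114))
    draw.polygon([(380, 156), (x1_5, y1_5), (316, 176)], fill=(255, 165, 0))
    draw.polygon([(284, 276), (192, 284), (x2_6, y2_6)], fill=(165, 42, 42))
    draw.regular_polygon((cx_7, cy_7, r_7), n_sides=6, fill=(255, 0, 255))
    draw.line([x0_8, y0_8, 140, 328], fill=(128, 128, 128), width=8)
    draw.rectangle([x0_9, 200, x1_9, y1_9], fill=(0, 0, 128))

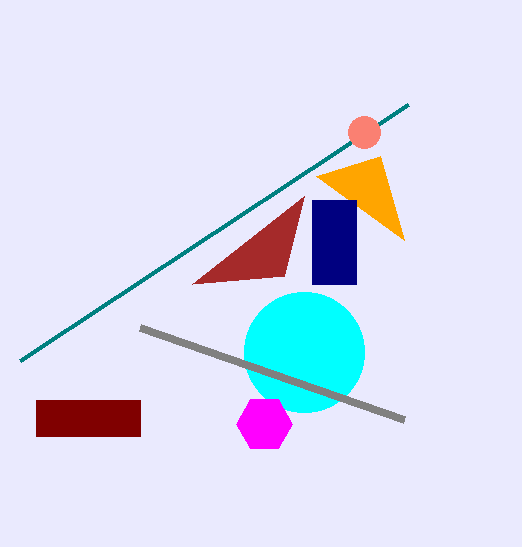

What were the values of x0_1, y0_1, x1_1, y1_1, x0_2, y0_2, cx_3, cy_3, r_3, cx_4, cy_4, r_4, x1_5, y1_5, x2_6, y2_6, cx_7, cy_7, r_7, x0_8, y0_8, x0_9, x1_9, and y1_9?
x0_1 = 36
y0_1 = 400
x1_1 = 140
y1_1 = 436
x0_2 = 20
y0_2 = 360
cx_3 = 304
cy_3 = 352
r_3 = 60
cx_4 = 364
cy_4 = 132
r_4 = 16
x1_5 = 404
y1_5 = 240
x2_6 = 304
y2_6 = 196
cx_7 = 264
cy_7 = 424
r_7 = 28
x0_8 = 404
y0_8 = 420
x0_9 = 312
x1_9 = 356
y1_9 = 284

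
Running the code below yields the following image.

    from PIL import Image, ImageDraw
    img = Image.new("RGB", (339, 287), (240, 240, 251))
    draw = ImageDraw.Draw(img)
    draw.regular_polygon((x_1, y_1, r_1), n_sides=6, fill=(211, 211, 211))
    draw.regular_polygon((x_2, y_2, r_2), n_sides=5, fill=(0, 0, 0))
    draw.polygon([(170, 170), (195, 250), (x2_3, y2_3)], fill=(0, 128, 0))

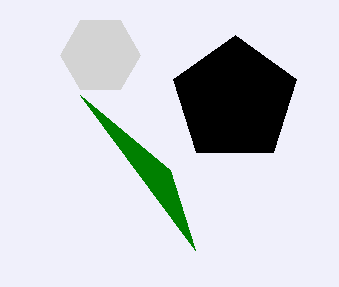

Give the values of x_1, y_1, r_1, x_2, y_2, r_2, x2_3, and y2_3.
x_1 = 100, y_1 = 55, r_1 = 40, x_2 = 235, y_2 = 100, r_2 = 65, x2_3 = 80, y2_3 = 95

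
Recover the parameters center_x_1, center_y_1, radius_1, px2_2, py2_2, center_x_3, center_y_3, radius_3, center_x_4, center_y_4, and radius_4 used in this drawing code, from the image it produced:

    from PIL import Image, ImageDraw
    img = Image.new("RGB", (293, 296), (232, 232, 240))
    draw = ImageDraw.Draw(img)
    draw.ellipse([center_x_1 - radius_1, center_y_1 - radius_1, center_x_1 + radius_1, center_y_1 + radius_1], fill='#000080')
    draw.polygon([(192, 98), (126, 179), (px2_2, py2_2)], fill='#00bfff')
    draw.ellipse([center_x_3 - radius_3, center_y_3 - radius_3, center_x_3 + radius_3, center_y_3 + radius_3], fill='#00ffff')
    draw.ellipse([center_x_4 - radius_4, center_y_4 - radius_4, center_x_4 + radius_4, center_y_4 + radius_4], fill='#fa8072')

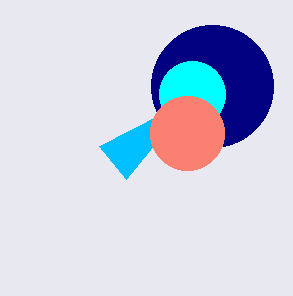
center_x_1 = 212, center_y_1 = 86, radius_1 = 61, px2_2 = 99, py2_2 = 146, center_x_3 = 192, center_y_3 = 94, radius_3 = 33, center_x_4 = 187, center_y_4 = 133, radius_4 = 37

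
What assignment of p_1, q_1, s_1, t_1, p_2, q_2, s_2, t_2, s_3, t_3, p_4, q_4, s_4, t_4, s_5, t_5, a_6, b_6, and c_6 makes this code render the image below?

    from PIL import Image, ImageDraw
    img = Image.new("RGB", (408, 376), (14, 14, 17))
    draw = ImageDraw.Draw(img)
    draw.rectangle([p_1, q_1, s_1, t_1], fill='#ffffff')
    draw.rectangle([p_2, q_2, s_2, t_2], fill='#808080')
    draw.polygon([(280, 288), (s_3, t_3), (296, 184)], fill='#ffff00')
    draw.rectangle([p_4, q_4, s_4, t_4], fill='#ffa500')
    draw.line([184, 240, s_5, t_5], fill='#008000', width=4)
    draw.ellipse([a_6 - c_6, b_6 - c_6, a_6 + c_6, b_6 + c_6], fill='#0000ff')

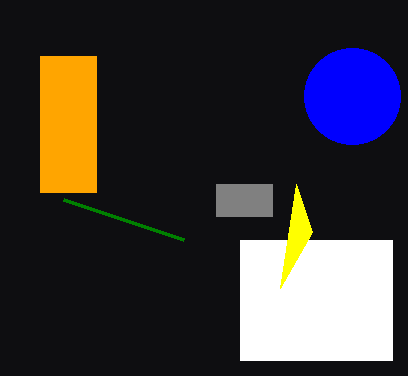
p_1 = 240; q_1 = 240; s_1 = 392; t_1 = 360; p_2 = 216; q_2 = 184; s_2 = 272; t_2 = 216; s_3 = 312; t_3 = 232; p_4 = 40; q_4 = 56; s_4 = 96; t_4 = 192; s_5 = 64; t_5 = 200; a_6 = 352; b_6 = 96; c_6 = 48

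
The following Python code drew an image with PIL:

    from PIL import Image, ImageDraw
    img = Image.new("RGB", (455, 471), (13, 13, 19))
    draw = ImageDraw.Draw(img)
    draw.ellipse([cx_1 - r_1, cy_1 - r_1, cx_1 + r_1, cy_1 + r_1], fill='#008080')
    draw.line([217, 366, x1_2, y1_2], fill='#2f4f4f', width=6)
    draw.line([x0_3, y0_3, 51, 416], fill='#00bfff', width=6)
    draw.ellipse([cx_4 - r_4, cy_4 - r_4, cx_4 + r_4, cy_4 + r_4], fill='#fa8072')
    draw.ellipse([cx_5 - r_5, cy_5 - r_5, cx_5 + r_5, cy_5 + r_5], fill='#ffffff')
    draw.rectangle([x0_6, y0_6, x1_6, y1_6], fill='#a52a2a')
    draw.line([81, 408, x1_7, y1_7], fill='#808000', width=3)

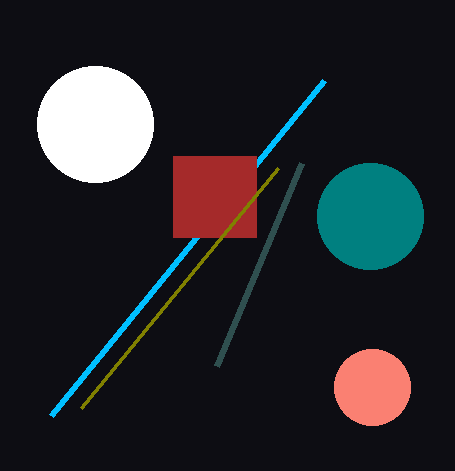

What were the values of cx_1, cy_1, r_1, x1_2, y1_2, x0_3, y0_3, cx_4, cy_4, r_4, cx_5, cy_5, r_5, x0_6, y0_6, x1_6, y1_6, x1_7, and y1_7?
cx_1 = 370, cy_1 = 216, r_1 = 53, x1_2 = 302, y1_2 = 163, x0_3 = 324, y0_3 = 81, cx_4 = 372, cy_4 = 387, r_4 = 38, cx_5 = 95, cy_5 = 124, r_5 = 58, x0_6 = 173, y0_6 = 156, x1_6 = 256, y1_6 = 237, x1_7 = 278, y1_7 = 168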